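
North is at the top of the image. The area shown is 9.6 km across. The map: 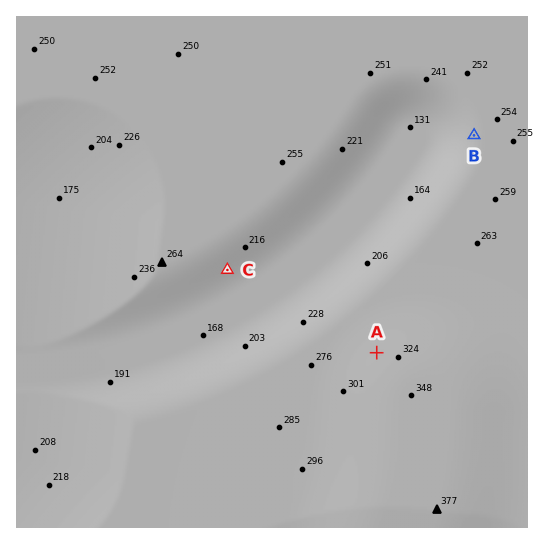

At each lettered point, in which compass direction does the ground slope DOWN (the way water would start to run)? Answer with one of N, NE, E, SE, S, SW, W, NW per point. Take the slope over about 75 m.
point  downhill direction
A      NW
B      W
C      SE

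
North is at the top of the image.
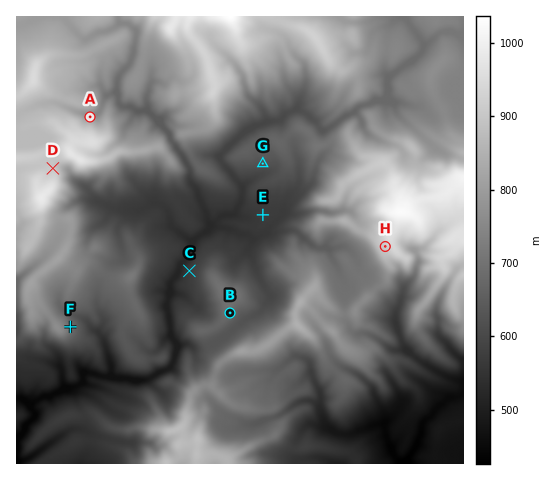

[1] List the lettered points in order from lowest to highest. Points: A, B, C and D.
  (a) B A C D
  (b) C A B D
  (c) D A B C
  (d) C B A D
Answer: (d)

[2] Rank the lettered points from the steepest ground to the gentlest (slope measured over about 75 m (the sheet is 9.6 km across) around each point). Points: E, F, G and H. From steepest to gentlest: F H G E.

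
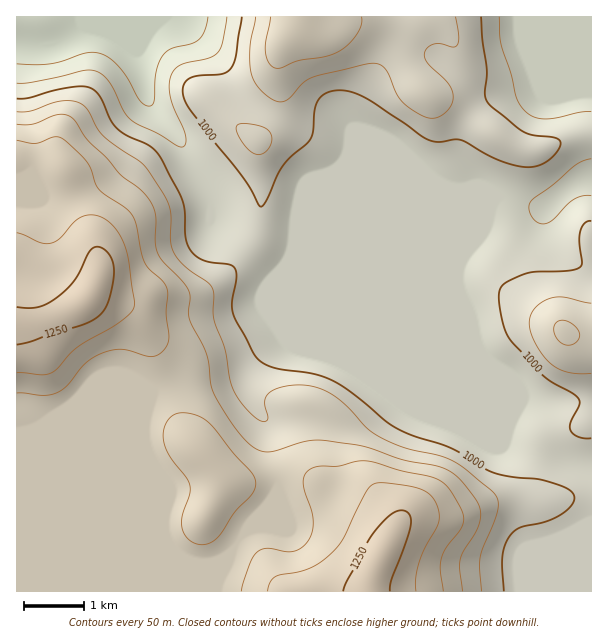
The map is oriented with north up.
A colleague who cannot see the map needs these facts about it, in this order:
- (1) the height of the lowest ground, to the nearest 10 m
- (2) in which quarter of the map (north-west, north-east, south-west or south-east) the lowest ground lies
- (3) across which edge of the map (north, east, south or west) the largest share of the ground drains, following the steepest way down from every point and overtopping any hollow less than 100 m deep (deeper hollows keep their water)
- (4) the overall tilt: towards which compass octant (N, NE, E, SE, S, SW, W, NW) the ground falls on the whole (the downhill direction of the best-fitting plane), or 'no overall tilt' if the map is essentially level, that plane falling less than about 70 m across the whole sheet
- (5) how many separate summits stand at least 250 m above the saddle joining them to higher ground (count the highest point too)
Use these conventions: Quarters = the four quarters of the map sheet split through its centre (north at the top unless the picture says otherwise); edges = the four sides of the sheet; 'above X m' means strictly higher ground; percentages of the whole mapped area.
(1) About 870 m is the lowest elevation on the sheet.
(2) The lowest ground is in the north-west quarter.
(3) The largest share of the runoff leaves by the eastern edge.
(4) On the whole the ground falls towards the north-east.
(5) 1 summit rises at least 250 m above its surroundings.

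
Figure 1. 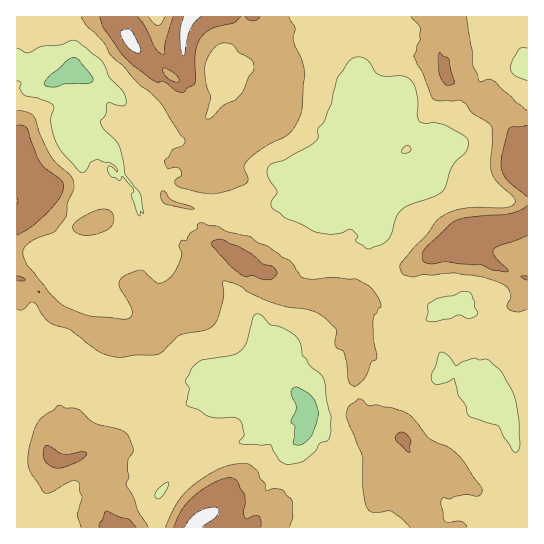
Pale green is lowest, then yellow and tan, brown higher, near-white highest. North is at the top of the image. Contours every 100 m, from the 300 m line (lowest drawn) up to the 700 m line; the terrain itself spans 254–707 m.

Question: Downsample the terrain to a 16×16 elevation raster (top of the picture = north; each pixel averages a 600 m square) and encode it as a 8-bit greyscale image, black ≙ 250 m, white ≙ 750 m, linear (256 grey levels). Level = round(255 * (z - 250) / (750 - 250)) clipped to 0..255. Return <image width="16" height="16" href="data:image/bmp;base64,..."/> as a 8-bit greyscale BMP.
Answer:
<image width="16" height="16" href="data:image/bmp;base64,Qk02BQAAAAAAADYEAAAoAAAAEAAAABAAAAABAAgAAAAAAAABAAATCwAAEwsAAAABAAAAAAAAAAAAAAEBAQACAgIAAwMDAAQEBAAFBQUABgYGAAcHBwAICAgACQkJAAoKCgALCwsADAwMAA0NDQAODg4ADw8PABAQEAAREREAEhISABMTEwAUFBQAFRUVABYWFgAXFxcAGBgYABkZGQAaGhoAGxsbABwcHAAdHR0AHh4eAB8fHwAgICAAISEhACIiIgAjIyMAJCQkACUlJQAmJiYAJycnACgoKAApKSkAKioqACsrKwAsLCwALS0tAC4uLgAvLy8AMDAwADExMQAyMjIAMzMzADQ0NAA1NTUANjY2ADc3NwA4ODgAOTk5ADo6OgA7OzsAPDw8AD09PQA+Pj4APz8/AEBAQABBQUEAQkJCAENDQwBEREQARUVFAEZGRgBHR0cASEhIAElJSQBKSkoAS0tLAExMTABNTU0ATk5OAE9PTwBQUFAAUVFRAFJSUgBTU1MAVFRUAFVVVQBWVlYAV1dXAFhYWABZWVkAWlpaAFtbWwBcXFwAXV1dAF5eXgBfX18AYGBgAGFhYQBiYmIAY2NjAGRkZABlZWUAZmZmAGdnZwBoaGgAaWlpAGpqagBra2sAbGxsAG1tbQBubm4Ab29vAHBwcABxcXEAcnJyAHNzcwB0dHQAdXV1AHZ2dgB3d3cAeHh4AHl5eQB6enoAe3t7AHx8fAB9fX0Afn5+AH9/fwCAgIAAgYGBAIKCggCDg4MAhISEAIWFhQCGhoYAh4eHAIiIiACJiYkAioqKAIuLiwCMjIwAjY2NAI6OjgCPj48AkJCQAJGRkQCSkpIAk5OTAJSUlACVlZUAlpaWAJeXlwCYmJgAmZmZAJqamgCbm5sAnJycAJ2dnQCenp4An5+fAKCgoAChoaEAoqKiAKOjowCkpKQApaWlAKampgCnp6cAqKioAKmpqQCqqqoAq6urAKysrACtra0Arq6uAK+vrwCwsLAAsbGxALKysgCzs7MAtLS0ALW1tQC2trYAt7e3ALi4uAC5ubkAurq6ALu7uwC8vLwAvb29AL6+vgC/v78AwMDAAMHBwQDCwsIAw8PDAMTExADFxcUAxsbGAMfHxwDIyMgAycnJAMrKygDLy8sAzMzMAM3NzQDOzs4Az8/PANDQ0ADR0dEA0tLSANPT0wDU1NQA1dXVANbW1gDX19cA2NjYANnZ2QDa2toA29vbANzc3ADd3d0A3t7eAN/f3wDg4OAA4eHhAOLi4gDj4+MA5OTkAOXl5QDm5uYA5+fnAOjo6ADp6ekA6urqAOvr6wDs7OwA7e3tAO7u7gDv7+8A8PDwAPHx8QDy8vIA8/PzAPT09AD19fUA9vb2APf39wD4+PgA+fn5APr6+gD7+/sA/Pz8AP39/QD+/v4A////AHZ2oZ5lysypinR2hpmEdW2BkZeDUnGpjmtpeZycmH1kiKygiFFPVFIuQnafooNaTXGQeGJPTEIvHiaGk39ZQEBgcFhXUUEqKSQ9fnZaRilGY2qAi4NfTDE0Y5J7YExLUHmMi46clXVKXn+bfFlHTmmYXlSKkJqKlpyTj3hwWGCSfWhbbWuUsKl/Xldclri6o6+EjF5Wfn5nUTY6NmGhuLzHn2hQcIKFZDEpKi40T2qZu2BAUHiXnHZCLikuOjhpv5UzPVNylJichkgrKThCcKtKKjJWkqB9l5lgLClMjph/Mho7oLyzd4+WakFSfal9SV5citCm0KOgi3VsY4Scd2k="/>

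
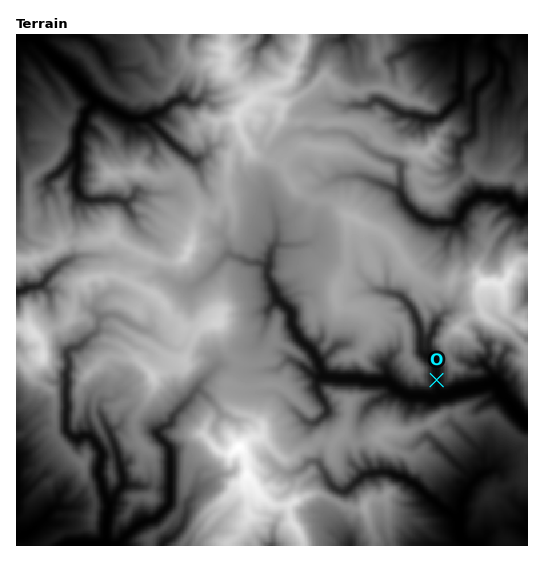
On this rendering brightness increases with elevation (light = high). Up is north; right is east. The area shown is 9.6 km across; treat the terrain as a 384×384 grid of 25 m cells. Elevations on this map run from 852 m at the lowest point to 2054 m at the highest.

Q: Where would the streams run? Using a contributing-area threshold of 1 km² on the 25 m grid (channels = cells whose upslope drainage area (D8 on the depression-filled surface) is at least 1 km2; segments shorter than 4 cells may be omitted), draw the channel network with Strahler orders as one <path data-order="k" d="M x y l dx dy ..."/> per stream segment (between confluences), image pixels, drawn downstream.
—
<path data-order="2" d="M105 544l-3 1-31 0"/><path data-order="2" d="M459 528l0 5 3 7 5 5 2 0"/><path data-order="1" d="M42 521l-12 11-8 4-5 0"/><path data-order="1" d="M186 512l0 4-1 1-3 10-20 18"/><path data-order="2" d="M110 505l-1 3 0 4-2 1 0 8-1 2 0 20-1 1"/><path data-order="1" d="M17 497l0 14"/><path data-order="1" d="M485 472l-3 1-13 14-7 13 0 4-1 1 0 10-2 1 0 12"/><path data-order="1" d="M310 461l7 0 4 4 10 20 7 6 4 0 1 1 4-1 18-16 2 0 2-2 20-1 1 1 3 0 2 3 8 1 6 4 6 3 15 15 7 4 8 8 2 0 8 6 3 0 0 10 1 1"/><path data-order="1" d="M110 432l0 3 3 4 2 10 3 6 0 5 3 5 0 6 2 5 0 9-8 8-2 7-3 3 0 2"/><path data-order="1" d="M306 421l1 2 8 0 3-2 9-9 0-4-4-8-2-3-4-9 0-5 1-3 4-4 1 0"/><path data-order="3" d="M442 395l7 0 8-4 10-2 7-2 7 0 9-4 5 0 4 4 3 8 11 10 2 6 11 10 1 0"/><path data-order="1" d="M195 391l-4 4-1 4-17 17-2 7-2 2-6 2-6 6 13 16 0 54-1 2-14 14-2 1-6 0-10 5-19 19-3 1-2 0-2-1-6 0"/><path data-order="2" d="M323 376l3 1 9 0 2 2 22 0 6 2 24 0 8 8 13 7 16 0 4 3 5 0 3-3 4-1"/><path data-order="2" d="M431 360l2 0 0 3 2 2 0 3 2 1 0 19 5 7"/><path data-order="1" d="M429 344l0 12 2 4"/><path data-order="1" d="M114 315l-7 0-4 2-4 0-1 12-19 18-2 1-6 0-4 4 2 16-3 5 0 6 1 1 0 4-1 1 0 18 1 1 0 5-1 2 0 18 4 6 5 4 3 0 5-3 7 0 5 5 2 4 4 4 1 3 0 7-1 1 0 5-2 2-1 6 4 8 1 11 7 13"/><path data-order="1" d="M389 292l1 1 4 0 7 3 12 13 2 6 0 2 3 4 1 8 2 2 0 20 10 9"/><path data-order="1" d="M194 285l13-10 2 0 18-20 4 0 4 2 4 0 10 6 10 0 2 1 6 1 0 3"/><path data-order="2" d="M267 268l0 8 8 16 0 4 2 3 14 13 0 12 7 13 15 14 2 6 3 3 0 3 1 0 0 4 3 4 1 5"/><path data-order="1" d="M63 263l-2 1-15 15-4 6-3 0-1 2-8 0-7 4-4 0-2 1"/><path data-order="2" d="M273 248l-3 7 0 8-3 5"/><path data-order="1" d="M298 245l-23 0-2 3"/><path data-order="1" d="M273 207l1 2 0 6 3 5 0 23-4 4 0 1"/><path data-order="1" d="M131 199l-5 4-3 0-4-3-4 0-1-1-8 0-1 1-18 0-9-8-3-5 0-11 3-7 0-9-1-1 0-8 1-2 0-16 5-8 0-4 2-1 0-5 1-3 8-8 1-3-1-1 0-3"/><path data-order="2" d="M401 193l4 10 14 14 12 6 24 0 4-4 4-11 14-12 17 0 4 3 3 0 1-2 7 0 10 12 4 0 4-2"/><path data-order="1" d="M346 176l16 0 8 4 3 0 4 3 6 1 4 3 3 0 8 4 3 2"/><path data-order="1" d="M194 160l-4-1-7-7-8-5-28-28-1 0"/><path data-order="1" d="M470 136l4-5 0-38 17-20 0-16 2-1 0-4"/><path data-order="1" d="M299 131l11-2 7 4 6 0 2-1 20 0 1 1 3 0 8 6 17 14 11 6 4 0 1 1 4 0 3 1 4 4 0 28"/><path data-order="2" d="M146 119l-17 0-6-4-16-8-6-6-4 0-3-4"/><path data-order="1" d="M370 104l4-4 5 0 8 4 16 11 11 0 8 4 16 0 3-2 20-20 0-53 2-5"/><path data-order="1" d="M183 99l-2 0-4 2-6 2-8 8-9 2-8 6"/><path data-order="2" d="M94 97l-12-12 0-1-11-11 0-1-13-12-1 0-20-20-2-3-6-2-12 0"/><path data-order="1" d="M506 87l0-23-8-9-5-3"/><path data-order="2" d="M493 52l-4-7 0-8 2-2"/><path data-order="1" d="M101 51l-12-14-7-2"/><path data-order="1" d="M449 39l14 0"/><path data-order="2" d="M463 39l4-4"/>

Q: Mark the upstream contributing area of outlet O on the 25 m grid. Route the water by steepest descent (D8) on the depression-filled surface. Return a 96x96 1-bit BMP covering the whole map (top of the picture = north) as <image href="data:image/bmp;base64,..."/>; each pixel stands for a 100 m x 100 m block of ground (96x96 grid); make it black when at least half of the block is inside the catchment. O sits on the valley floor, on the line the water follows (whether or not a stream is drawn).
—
<image width="96" height="96" href="data:image/bmp;base64,Qk2+BAAAAAAAAD4AAAAoAAAAYAAAAGAAAAABAAEAAAAAAIAEAAATCwAAEwsAAAIAAAAAAAAA////AAAAAAAAAAAAAAAAAAAAAAAAAAAAAAAAAAAAAAAAAAAAAAAAAAAAAAAAAAAAAAAAAAAAAAAAAAAAAAAAAAAAAAAAAAAAAAAAAAAAAAAAAAAAAAAAAAAAAAAAAAAAAAAAAAAAAAAAAAAAAAAAAAAAAAAAAAAAAAAAAAAAAAAAAAAAAAAAAAAAAAAAAAAAAAAAAAAAAAAAAAAAAAAAAAAAAAAAAAAAAAAAAAAAAAAAAAAAAAAAAAAAAAAAAAAAAAAAAAAAAAAAAAAAAAAAAAAAAAAAAAAAAAAAAAAAAAAAAAAAAAAAAAAAAAAAAAAAAAAAAAAAAAAAAAAAAAAAAAAAAAAAAAAAAAAAAAAAAAAAAAAAAAAAAAAAAAAAAAAAAAAAAAAAAAAAAAAAAAAAAAAAAAAAAAAAAAAAAAAAAAAAAAAAAAAAAAAAAAAAAAAAAAAAAAAAAAAAAAAAAAAAAAAAAAAAAAAAAAAAAAAAAAAAAAAAAAAAAAAAAAAAAAAAAAAAAAAPgAAAAAAAAAAAAAAfwAAAAAAAAAAAAAAfwAAAAAAAAAAAAAA/wAAAAAAAAAAAAAA/gAAAAAAAAAAAAAB/gAAAAAAAAAAAAAB/gAAAAAAAAAAAAAB/gAAAAAAAAAAAAAB/gAAAAAAAAAAAAAB/wAAAAAAAAAAAAAB/4AAAAAAAAAAAAAD/8AAAAAAAAAAAAD///gAAAAAAAAAAAf///gAAAAAAAAAAD////gAAAAAAAAAAD////gAAAAAAAAAAD////gAAAAAAAAAAD////gAAAAAAAAAAD//8PgAAAAAAAAAAB//wAAAAAAAAAAAAA//gAAAAAAAAAAAAA//AAAAAAAAAAAAAA/+AAAAAAAAAAAAAA/8AAAAAAAAAAAAAA/8AAAAAAAAAAAAAA/4AAAAAAAAAAAAAA/wAAAAAAAAAAAAAA/gAAAAAAAAAAAAAA/AAAAAAAAAAAAAAA4AAAAAAAAAAAAAAAwAAAAAAAAAAAAAAAAAAAAAAAAAAAAAAAAAAAAAAAAAAAAAAAAAAAAAAAAAAAAAAAAAAAAAAAAAAAAAAAAAAAAAAAAAAAAAAAAAAAAAAAAAAAAAAAAAAAAAAAAAAAAAAAAAAAAAAAAAAAAAAAAAAAAAAAAAAAAAAAAAAAAAAAAAAAAAAAAAAAAAAAAAAAAAAAAAAAAAAAAAAAAAAAAAAAAAAAAAAAAAAAAAAAAAAAAAAAAAAAAAAAAAAAAAAAAAAAAAAAAAAAAAAAAAAAAAAAAAAAAAAAAAAAAAAAAAAAAAAAAAAAAAAAAAAAAAAAAAAAAAAAAAAAAAAAAAAAAAAAAAAAAAAAAAAAAAAAAAAAAAAAAAAAAAAAAAAAAAAAAAAAAAAAAAAAAAAAAAAAAAAAAAAAAAAAAAAAAAAAAAAAAAAAAAAAAAAAAAAAAAAAAAAAAAAAAAAAAAAAAAAAAAAAAAAAAAAAAAAAAAAAAAAAAAAAAAAAAAAAAAAAAAAAAAAAAAAAAAAAAAAAAAAAAAAAAAAAAAAAAAAAAAAAAA="/>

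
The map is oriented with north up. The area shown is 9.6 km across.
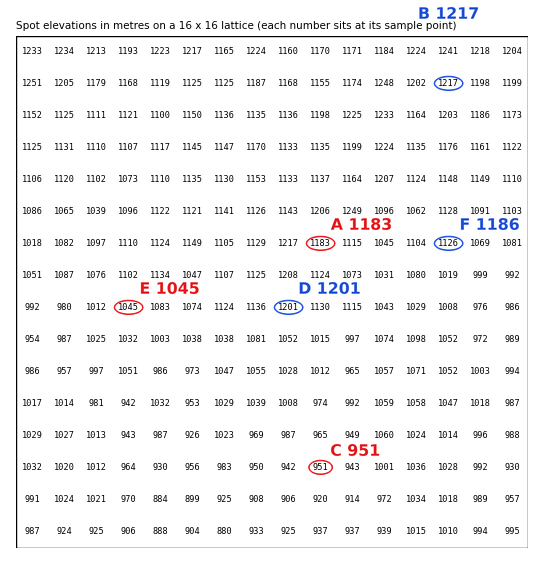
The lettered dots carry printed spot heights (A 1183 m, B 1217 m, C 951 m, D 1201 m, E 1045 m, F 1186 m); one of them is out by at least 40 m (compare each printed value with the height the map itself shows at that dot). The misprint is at F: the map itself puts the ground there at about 1126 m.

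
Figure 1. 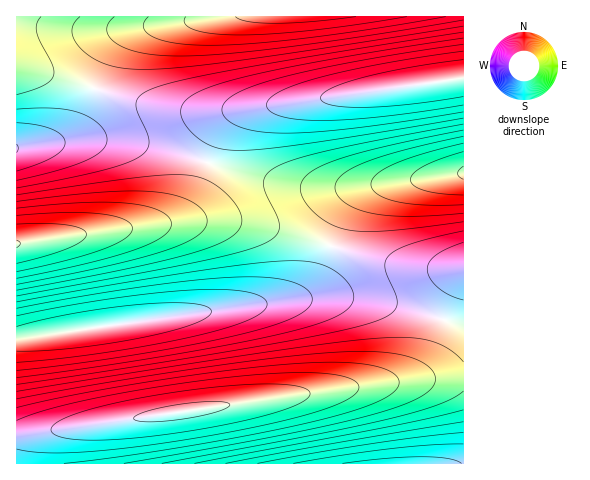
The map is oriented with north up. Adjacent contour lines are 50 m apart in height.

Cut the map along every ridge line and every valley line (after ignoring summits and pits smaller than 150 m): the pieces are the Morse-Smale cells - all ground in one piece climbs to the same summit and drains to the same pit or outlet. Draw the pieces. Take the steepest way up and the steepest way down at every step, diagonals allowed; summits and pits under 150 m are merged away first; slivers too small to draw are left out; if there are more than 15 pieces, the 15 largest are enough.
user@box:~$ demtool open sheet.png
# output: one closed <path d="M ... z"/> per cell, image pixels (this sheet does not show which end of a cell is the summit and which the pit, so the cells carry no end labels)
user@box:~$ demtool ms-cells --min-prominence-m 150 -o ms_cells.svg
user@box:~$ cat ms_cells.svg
<path d="M332 246l-16 38-11 11-12 5-276 39-1 94 23-1 253-37 85-10 36-9 13-11 9-17 16-49 13-22 0-8-34 0-31-3-37-10z"/><path d="M463 16l-246 0-79 12-16 7-12 12-10 23-10 34-11 22-11 11-16 6 33-3 41 1 35 7 46 14 17-38 10-10 10-5 219-31z"/><path d="M216 16l-200 1 1 227 145-20 18-7 9-9 11-23 7-23-46-14-35-7-41-1-33 3 16-6 11-11 11-22 15-45 8-16 9-8 22-9z"/><path d="M222 220l-71 5-134 19-1 95 272-38 17-6 11-11 10-22 4-16-65-20z"/><path d="M463 378l-42 1-52 6-320 45-11 4-7 6-3 23 435 1z"/><path d="M463 78l-219 31-10 5-10 10-8 15-9 23 49 16 48 10 47 0 112-14z"/><path d="M463 174l-82 10-19 6-15 14-16 41 31 11 37 10 31 3 33-1z"/><path d="M210 163l-4 2-8 25-9 18-9 9-16 7 39-4 43 2 38 9 46 15 10-28 10-17 12-11 12-4-23 2-57-2-38-8z"/><path d="M463 277l-12 22-14 43-9 20-11 12-17 7 64-4z"/><path d="M39 432l-23 2 1 30 11-1 3-23z"/>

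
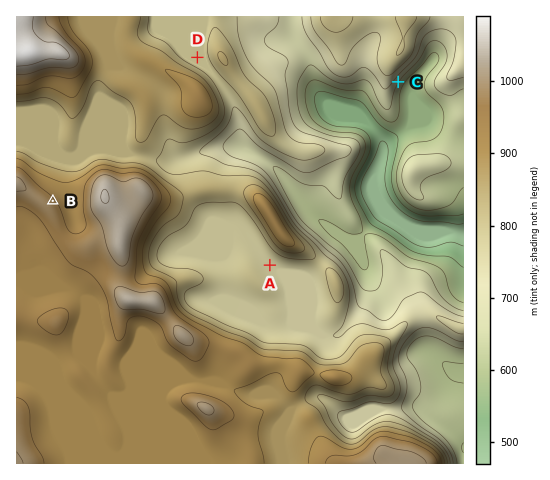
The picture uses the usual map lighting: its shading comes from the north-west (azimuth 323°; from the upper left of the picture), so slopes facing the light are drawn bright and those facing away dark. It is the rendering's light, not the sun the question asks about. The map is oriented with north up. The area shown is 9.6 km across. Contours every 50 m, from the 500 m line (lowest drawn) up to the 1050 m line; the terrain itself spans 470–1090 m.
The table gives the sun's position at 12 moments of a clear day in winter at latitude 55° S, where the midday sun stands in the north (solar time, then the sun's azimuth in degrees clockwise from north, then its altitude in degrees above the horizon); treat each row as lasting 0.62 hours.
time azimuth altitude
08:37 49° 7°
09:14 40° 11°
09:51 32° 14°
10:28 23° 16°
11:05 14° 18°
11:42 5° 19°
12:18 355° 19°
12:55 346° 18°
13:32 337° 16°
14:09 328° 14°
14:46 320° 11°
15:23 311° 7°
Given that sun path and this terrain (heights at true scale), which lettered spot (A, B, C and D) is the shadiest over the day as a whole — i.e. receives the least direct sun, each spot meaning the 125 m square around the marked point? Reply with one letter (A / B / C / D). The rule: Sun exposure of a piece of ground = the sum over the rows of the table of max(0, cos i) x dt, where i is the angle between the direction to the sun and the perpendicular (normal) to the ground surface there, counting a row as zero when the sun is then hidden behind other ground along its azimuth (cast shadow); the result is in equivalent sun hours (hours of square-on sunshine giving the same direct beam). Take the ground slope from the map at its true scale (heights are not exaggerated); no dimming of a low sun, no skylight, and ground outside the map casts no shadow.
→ C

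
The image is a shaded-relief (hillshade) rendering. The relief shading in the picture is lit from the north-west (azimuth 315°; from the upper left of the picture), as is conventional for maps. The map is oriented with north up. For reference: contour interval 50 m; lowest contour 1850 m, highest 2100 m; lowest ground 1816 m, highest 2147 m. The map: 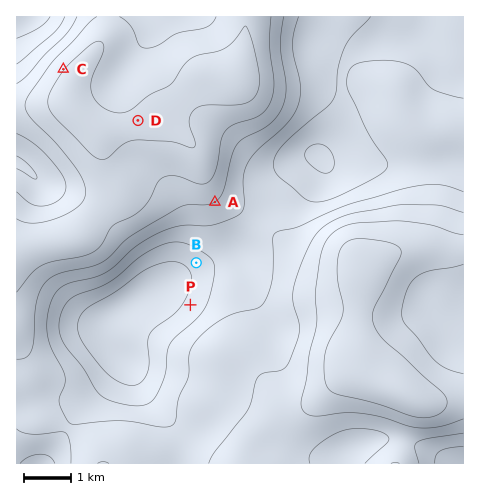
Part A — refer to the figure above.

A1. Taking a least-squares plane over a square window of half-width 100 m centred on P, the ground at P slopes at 6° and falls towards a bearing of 301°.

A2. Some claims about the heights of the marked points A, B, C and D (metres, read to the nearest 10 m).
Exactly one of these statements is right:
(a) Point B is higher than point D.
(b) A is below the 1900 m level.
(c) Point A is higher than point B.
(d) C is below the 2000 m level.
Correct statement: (c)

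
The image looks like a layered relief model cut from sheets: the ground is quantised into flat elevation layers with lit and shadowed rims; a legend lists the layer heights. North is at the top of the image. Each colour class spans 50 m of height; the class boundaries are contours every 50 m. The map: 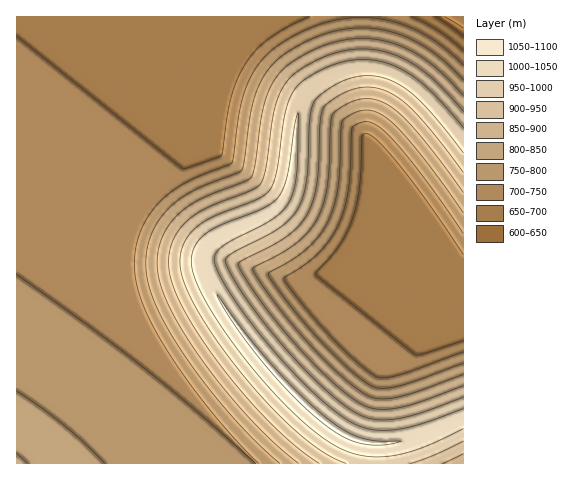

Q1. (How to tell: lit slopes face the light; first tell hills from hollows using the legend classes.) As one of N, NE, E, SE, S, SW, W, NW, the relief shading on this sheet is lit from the SW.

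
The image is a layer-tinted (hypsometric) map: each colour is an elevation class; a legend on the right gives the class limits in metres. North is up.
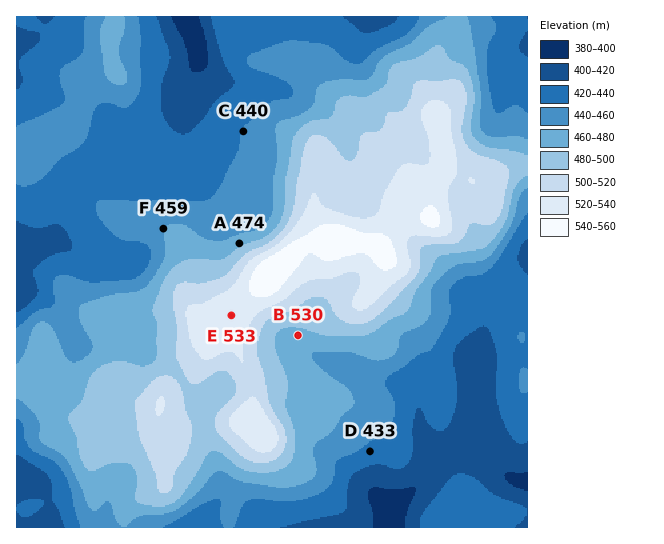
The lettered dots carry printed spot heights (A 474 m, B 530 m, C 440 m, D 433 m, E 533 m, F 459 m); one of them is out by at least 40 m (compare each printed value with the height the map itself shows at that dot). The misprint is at B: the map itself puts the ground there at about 470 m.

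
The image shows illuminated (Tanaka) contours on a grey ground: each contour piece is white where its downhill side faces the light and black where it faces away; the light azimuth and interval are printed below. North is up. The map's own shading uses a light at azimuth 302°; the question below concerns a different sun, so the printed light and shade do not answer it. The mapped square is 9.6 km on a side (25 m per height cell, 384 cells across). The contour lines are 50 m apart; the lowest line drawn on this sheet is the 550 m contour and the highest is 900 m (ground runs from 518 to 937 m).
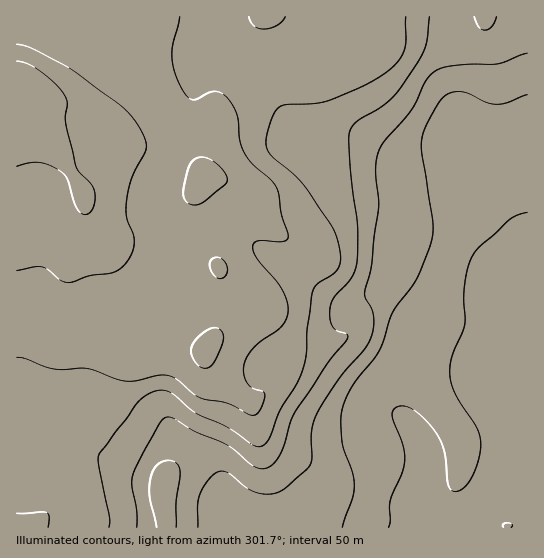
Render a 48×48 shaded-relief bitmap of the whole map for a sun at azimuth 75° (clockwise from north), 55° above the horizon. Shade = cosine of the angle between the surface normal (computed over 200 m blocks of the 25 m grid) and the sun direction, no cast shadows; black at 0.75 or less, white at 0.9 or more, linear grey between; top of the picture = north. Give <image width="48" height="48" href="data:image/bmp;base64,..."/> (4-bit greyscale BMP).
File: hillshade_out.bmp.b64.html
<image width="48" height="48" href="data:image/bmp;base64,Qk32BAAAAAAAAHYAAAAoAAAAMAAAADAAAAABAAQAAAAAAIAEAAATCwAAEwsAABAAAAAAAAAAAAAAABEREQAiIiIAMzMzAERERABVVVUAZmZmAHd3dwCIiIgAmZmZAKqqqgC7u7sAzMzMAN3d3QDu7u4A////AImaqYebymWc24d3dmeImaupmYd3d3ZniIeJqZicymWd24d3ZmeIiau5mYdneId3iHdniZq8yVasyodlVmeIiKu6mYdmeIiIiHdmeavMuFacyoZURXiIeKu6mYdmZ5mYd3d2eJq8qFabuoYyNomIiby6mZhlV5qYd4iHd4mrqGaKuoUgJpqZmrupmZh1Voqod4mYd3iaqXeJqXMAKLuqu7qYmqh1Voqph4mYh3eKqoiIh0EAOcy7zKmJq6hlRoqph4mZh3eJqpmGUxAAW93My6mau5dUV5qph4mZmHd4mql0EAACfO3My6qqqoZUaJqph4mamHZnmqhQABEkjO3MzLqqmXVFeaqZh4mZl3ZmiZcgADRGi93MzMuph2RXmqqYd4iId2VFaHUAAlZ4ibzMzMyodlVpqqmHd3dmZlMzRmQABGipiJzczMyoZlaKu6mHd1VEVUIiRmQhJYq6h4vdy8y5dmeau6h3dzM0ZkM0Z3ZERoq7l3rdu7u7l2eKu5h3dzNGdlRXiHZVVoq6l3nNuqvMuXaKu6h3d1V4hlV5h3ZlZomqmIrNypre2nd5qql3d3eIdlaId3dmZnmZmJrNyprf64d4mqmHd4iHZWeId3d2ZniYiavd25nO64d3mrqHd4h2ZmiHd3d3dmiIiazd3Lq8y5dnm7qHd4d2ZniHd3d3dmeIiazNy7u7qqhnrMqHd3dlZ3d3d3d3ZVeZmru7qqu6mal3rMqHd3ZlZ3d3iHd3VFeaq7qYib3bmJqYrMqHd3dlVmZ4mYd2VGi7u5h3is7smJqpm7qHd3dlVWeJmYd2VXm8uXZ4m9/9qIqqmqqHd3dlVWeZqph3Znm7l2eJq979p3m7mZmId3dlVniqqZh3d3mYdnmqu87tp3m8qIiYh3dlVnmrqYh3Z3h2aKqqq83tp3nMqHiYh3dmVnm7qYdlZ4dmiru6u8zcp4rdqHeId3dmVnm8uXdlZ4dnm8u7u7zcqIvcqHd3d3dmZnmsuXdUV4d4rMzLuqvMqJvcqHdmZndmZ4mruXdkV4iazd3LqavMqJvLl3ZmZndmd4iauodlV5q83dy6mJvMqZvLl2ZmZnd3eIiJqod2aJvN3cupeJvMqZu6h2ZWZ3d3iIiJqpiIeKrN3LqYd5q7qqqph2ZmZ3d3iYh5q6iZiJq8zLmHd5qqqqqph2Zmd3d4iIeKvKmZiImry6l3d4mZmquph2Zmd3eIiIibzKiZh3mru5h2Z4iImru6h2Vmd3iIiJq8y5iJh3mruodmZ4iImrzKhlVWd4iZmrzLqYeZh3mqqXZmZ3eImrzKhlRWd5q7vMy6l3iZh3mqmHZmZneImry5dlRWd6vMzMuYd3iah3iZiHZVVmd4mry4dVRWd7zMu6mHd3iph3eIh3ZVVmZ4msy4ZVVnd7u7qZh3d3iZh3d3d3ZmZmZom8y4ZVVnh6qpiId3d3iZh3dmZnd2ZlZ4q925ZmZ4iJmYd3d3d3ial3ZVZnd3dlZ5q825dlaJmZmId3d3dmial3ZVVniHdmaJq825dlaJmQ=="/>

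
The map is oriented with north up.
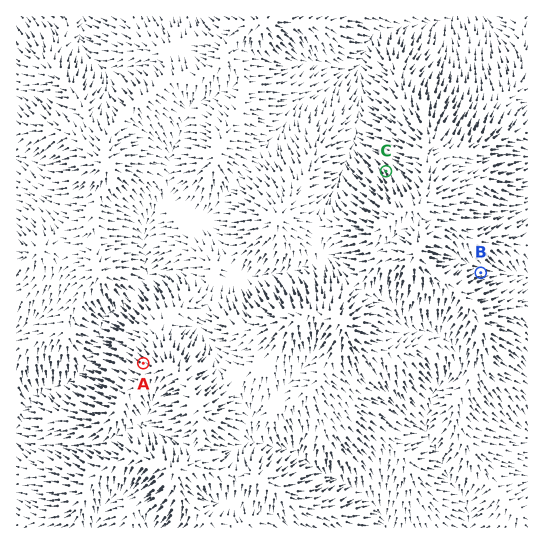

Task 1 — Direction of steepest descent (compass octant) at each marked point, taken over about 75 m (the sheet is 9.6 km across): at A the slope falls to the NW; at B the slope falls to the E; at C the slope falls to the NW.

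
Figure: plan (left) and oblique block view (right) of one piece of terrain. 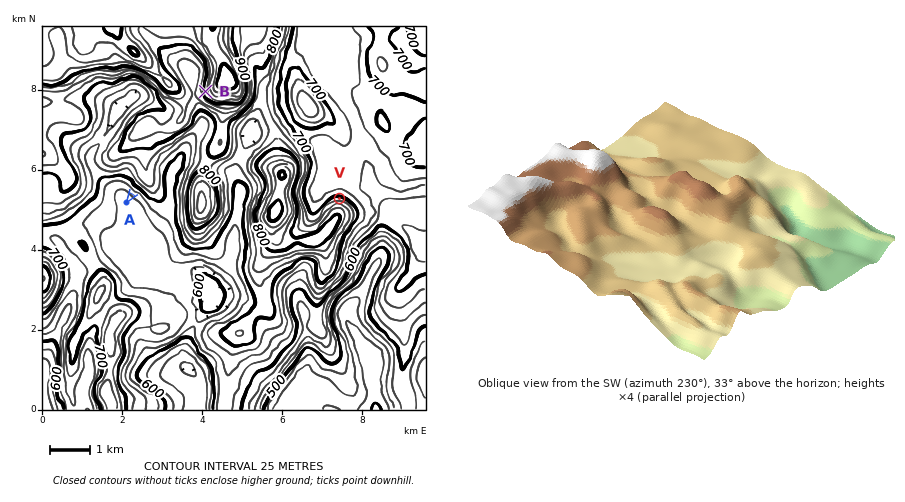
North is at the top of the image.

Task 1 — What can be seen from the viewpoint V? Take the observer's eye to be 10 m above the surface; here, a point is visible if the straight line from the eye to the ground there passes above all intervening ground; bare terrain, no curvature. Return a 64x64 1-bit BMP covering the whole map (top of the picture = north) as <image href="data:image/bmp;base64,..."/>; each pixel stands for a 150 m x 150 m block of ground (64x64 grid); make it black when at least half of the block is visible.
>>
<image width="64" height="64" href="data:image/bmp;base64,Qk0+AgAAAAAAAD4AAAAoAAAAQAAAAEAAAAABAAEAAAAAAAACAAATCwAAEwsAAAIAAAAAAAAA////AAAAAAAAAAAAAAAAAAAAAAAAAAAAAAAAAAAAAAAAAAAAAAAAAAAAAAAAAAAAAAAAAAAAAAAAAAAAAAAAAAAAAAAAAAAAAAAAAAAAAAAAAAAAAAAAAAAAAAAAAAAAAAAAAAAAAAAAAAAAAAAAAAAAAAAAAAAAAAAAAAAAAAAAAAAAAAAAAAAAAAAAAAAAAAAAAAAAAAAAAAAAAAAAAAAAAAAAAAAAAAAAAAAAAAAAAAAAAAAAAAAAAAAAAAAAAAAAAAAAAAAAAAAAAAAAAAAAAAAAAAAAAAAAAAAAAAAAAAAAAAAAAAAAAAAAgAAAAAAAAADAAAAAAAAAAOAAAAAAAAAA8AADAAAAAADwAAcAAAAAAPhAHwAAAAAA/OA/AAAAAAD///8AAAAAAP///wAAAAAA////AAAAAAD///8AAAAAAH///wAAAAAAf///AAAAAAA///8AAAAAAB///wAAAAAAH///AAAAAAA///8AAAAAAH///wAAAAAA///vAAAAAAD/38cAAAAAA/+fhwAAAAAD/h8HAAAAAAcAHwcAAAAA/wAfjwAAAAP/AB//AAAAA/4AH/8AAAAB/gAH/wAAAAD+AA/gAAAAAP4AD8AAAAAA/gAfgAAAAAD+AB8AAAAAAP4AHgAAAAAB/gAcAQAAAAP+ADwDAAAAB54APgMAAAAHjgA/Aw=="/>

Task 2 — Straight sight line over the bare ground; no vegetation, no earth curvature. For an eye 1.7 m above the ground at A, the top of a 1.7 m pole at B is out of sight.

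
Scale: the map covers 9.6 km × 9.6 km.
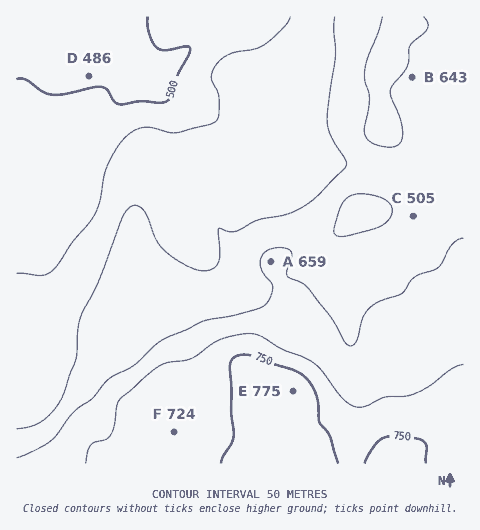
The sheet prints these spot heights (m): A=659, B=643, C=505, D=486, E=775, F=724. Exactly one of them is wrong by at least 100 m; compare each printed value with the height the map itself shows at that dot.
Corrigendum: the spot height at C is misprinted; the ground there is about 630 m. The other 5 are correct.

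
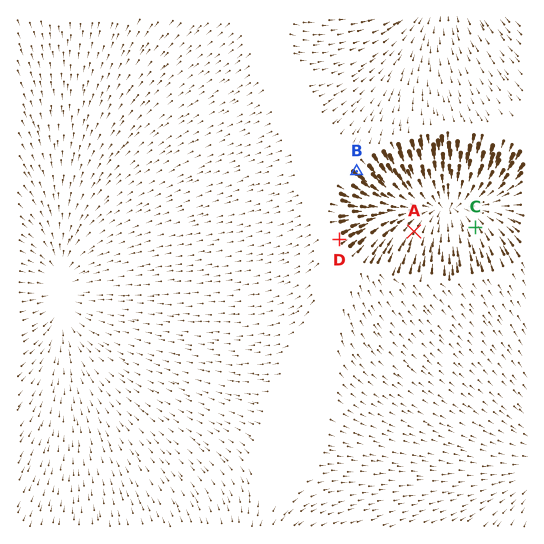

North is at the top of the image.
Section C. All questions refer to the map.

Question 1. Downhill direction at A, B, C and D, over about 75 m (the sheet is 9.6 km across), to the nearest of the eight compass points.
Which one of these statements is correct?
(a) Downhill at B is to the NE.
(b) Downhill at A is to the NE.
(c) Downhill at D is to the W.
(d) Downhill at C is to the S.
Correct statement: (b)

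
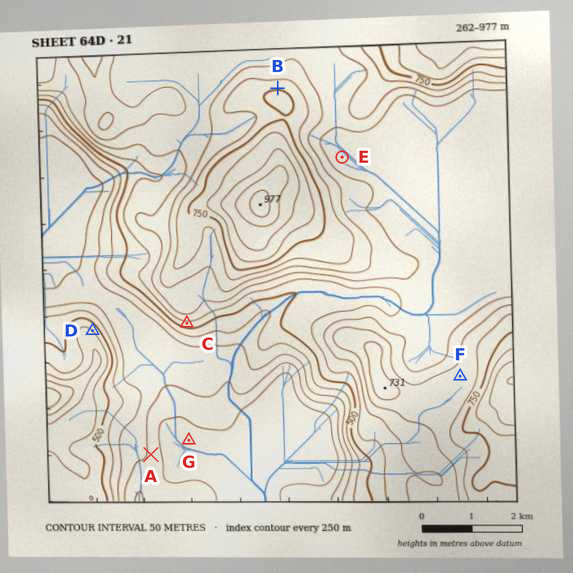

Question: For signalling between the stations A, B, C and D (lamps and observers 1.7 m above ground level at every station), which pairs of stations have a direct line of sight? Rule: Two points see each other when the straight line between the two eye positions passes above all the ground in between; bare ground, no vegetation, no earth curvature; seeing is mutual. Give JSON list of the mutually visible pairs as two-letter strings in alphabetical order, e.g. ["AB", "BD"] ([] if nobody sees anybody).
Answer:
["AC", "CD"]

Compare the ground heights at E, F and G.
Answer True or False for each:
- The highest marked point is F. True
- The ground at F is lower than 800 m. True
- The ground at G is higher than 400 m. False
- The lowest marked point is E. False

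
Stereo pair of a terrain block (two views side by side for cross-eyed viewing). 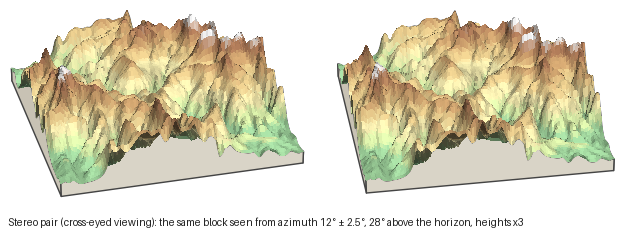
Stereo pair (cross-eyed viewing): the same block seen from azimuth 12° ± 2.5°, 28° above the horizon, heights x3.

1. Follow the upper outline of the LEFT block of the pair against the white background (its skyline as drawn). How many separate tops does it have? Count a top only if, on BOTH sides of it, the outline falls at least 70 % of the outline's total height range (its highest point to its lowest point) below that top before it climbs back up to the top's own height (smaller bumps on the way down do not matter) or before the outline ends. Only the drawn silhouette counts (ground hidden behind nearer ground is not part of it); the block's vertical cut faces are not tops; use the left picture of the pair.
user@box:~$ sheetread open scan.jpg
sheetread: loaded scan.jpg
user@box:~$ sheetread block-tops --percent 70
0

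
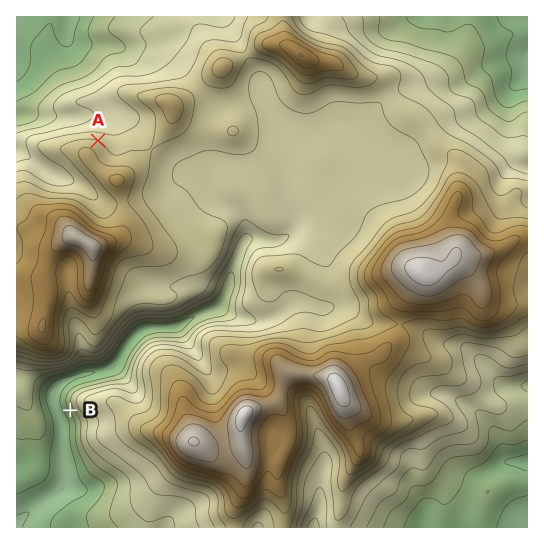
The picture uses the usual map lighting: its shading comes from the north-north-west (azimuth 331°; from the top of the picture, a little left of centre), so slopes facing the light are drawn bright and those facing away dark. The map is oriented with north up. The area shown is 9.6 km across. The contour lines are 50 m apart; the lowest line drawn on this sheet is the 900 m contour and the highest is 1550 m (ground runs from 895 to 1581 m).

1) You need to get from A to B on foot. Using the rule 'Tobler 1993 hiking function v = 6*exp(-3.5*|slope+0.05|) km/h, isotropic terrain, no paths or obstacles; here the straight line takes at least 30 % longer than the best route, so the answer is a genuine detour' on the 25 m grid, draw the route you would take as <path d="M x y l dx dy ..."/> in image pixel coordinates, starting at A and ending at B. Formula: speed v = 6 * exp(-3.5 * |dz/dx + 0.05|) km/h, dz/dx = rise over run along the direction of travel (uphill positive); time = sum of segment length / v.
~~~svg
<path d="M98 141l3 5 0 29 5 11 15 15 2 5 8 8 15 29 0 6-4 8-8 8-4 8 0 22 1 3 0 5-25 51-5 5-19 10-3 2-4 4-9 19 0 8 4 8"/>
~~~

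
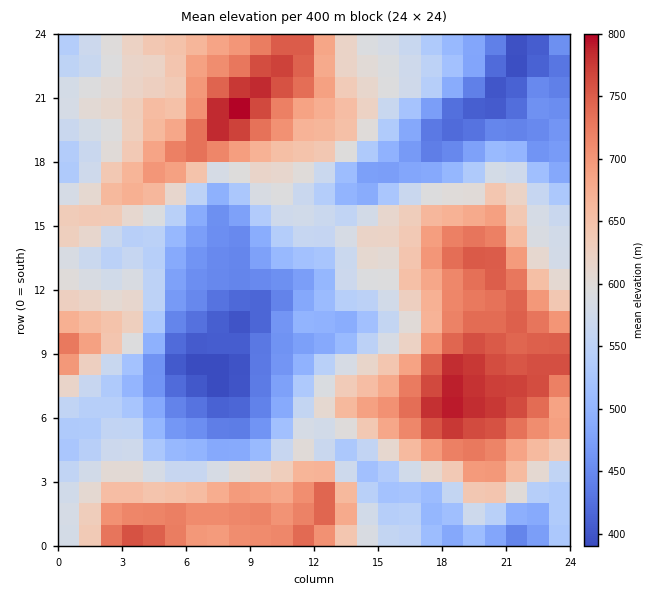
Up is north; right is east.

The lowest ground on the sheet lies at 385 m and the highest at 805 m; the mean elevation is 595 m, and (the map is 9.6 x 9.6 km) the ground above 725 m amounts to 12.1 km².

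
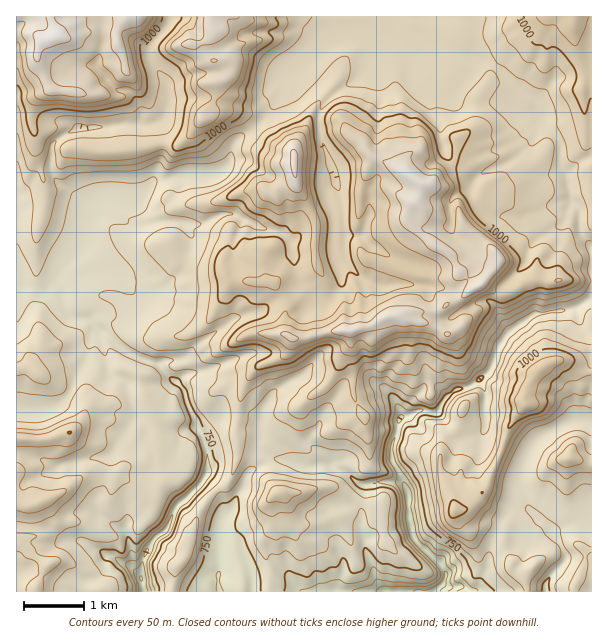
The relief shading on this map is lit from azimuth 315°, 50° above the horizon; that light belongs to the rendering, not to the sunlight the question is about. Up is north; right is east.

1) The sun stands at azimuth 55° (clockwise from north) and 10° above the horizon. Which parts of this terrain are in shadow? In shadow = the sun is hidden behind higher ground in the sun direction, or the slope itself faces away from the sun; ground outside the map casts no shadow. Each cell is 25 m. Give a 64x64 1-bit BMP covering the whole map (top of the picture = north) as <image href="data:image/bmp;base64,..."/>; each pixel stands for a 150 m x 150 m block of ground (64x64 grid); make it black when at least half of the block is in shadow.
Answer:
<image width="64" height="64" href="data:image/bmp;base64,Qk0+AgAAAAAAAD4AAAAoAAAAQAAAAEAAAAABAAEAAAAAAAACAAATCwAAEwsAAAIAAAAAAAAA////AAAAAAAAB4AwH///GAAHgDEJ//8AAA+Acwn/7ggAHwDyCf/sDAB/g+IJP+QMAMvH6gE/4AwBCcPwAD/AAAAI4/AAP4AAwABh8AA/gAAAABH8AD8AAAAAEPgAPwAAAAAYcAB+APgAAA8gB/4A+AAADwAffgB7AAAHAD5+GDhAAAcAfn4cAMQADwD+cDwAAAAPAG42PAAAAB8PBCw+wAAAGwYgO5/gAAA7ggA/nwMAAD+AAPyfA+AAf54B/Z8CYAB//8H/3wAAAP//4//PAAADn////4YAAA/f/f//hgAAHAP++38CAAAgADg6fwAAAAAAAAA4AAAAADgAAAAHgAAAfAAAAAX4AAD+AAAADPgAAH5AAAEAeAAAPgDAO4AAAAAeAc8DgAAAAg4Bjh8AAEAHDAGMfwAAwAAMAYX8AADAAB4Bi/gAAQAAPv2P4IADAAD/+Z3ggAMAAD/5neCAA8ABAfs94AAC4BAAZj3AAALv/gP+PfAABM//w/5+4AAA3//5/n6AAADf8fn+fgAADsgAwNh8AQAOwADgAHgBAA7fAPAAcAAAHv/B8ABwAAA+/+HwAAAAAD7/9fAAAAAAPvAd/AAAAAAc4Dn4AAAAABjgc/gAAAAAXsBj/AAAAAFcwHPwAAAAAbzAYeAAAAAAHMAgAAAAAAAMAAQYAAAAAYwAEDgAAAABgA=="/>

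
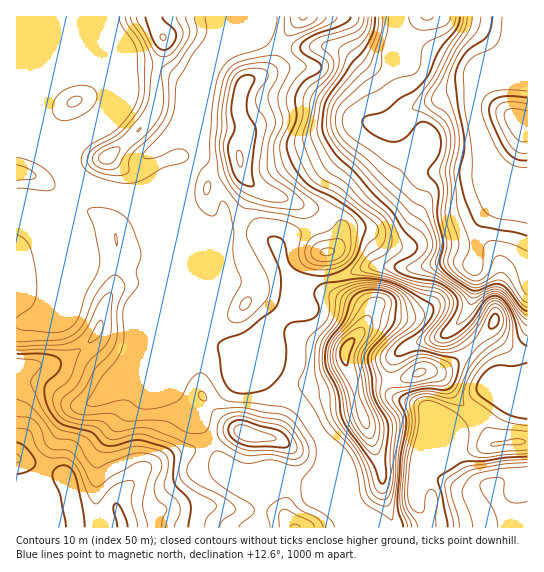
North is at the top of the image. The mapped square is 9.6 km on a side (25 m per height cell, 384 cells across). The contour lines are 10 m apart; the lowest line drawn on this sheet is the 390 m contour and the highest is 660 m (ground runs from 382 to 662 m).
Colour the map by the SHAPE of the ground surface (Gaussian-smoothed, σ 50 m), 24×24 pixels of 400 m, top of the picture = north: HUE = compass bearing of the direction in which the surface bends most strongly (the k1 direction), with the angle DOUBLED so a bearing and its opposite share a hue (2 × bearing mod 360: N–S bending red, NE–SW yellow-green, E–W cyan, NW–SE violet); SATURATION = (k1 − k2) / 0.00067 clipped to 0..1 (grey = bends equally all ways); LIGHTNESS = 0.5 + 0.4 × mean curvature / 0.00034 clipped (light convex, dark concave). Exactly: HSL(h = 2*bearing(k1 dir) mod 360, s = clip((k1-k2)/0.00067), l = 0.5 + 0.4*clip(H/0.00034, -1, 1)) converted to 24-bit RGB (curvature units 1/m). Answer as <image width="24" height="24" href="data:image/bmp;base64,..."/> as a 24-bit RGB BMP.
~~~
<image width="24" height="24" href="data:image/bmp;base64,Qk32BgAAAAAAADYAAAAoAAAAGAAAABgAAAABABgAAAAAAMAGAAATCwAAEwsAAAAAAAAAAAAAf3+Ad3KBnal0WlKahK5qm6d6imCTm6ByfWSLn193WJeqS1mWhceVdpvEuDywgHKEg1RVlfFRLxTDxJdeWVWvYXCbjmKThYNof4B/eGmAoMB4NVOauYeFpm5nUZV2cqWjaXexcm6xl1aKVWWHr7RXfkhMgXZ1c2mC0TGk4//DAwow3OWZXThuaIpjgliHooiYWJtcVHeqt9evPTJ+ZpNvvoKWs3yESYlWbWRLfmNYhmFRcYFXg2xDdKBDcYCCYkh8yr08/v/MAgo+0GI8qkJQa1kmQ2Edb4IfhKi7SYuTuYRiTXKcU3uyjqCtuJfBtl/OjGetfjltq2E4oX09X9ufc9zeUEqGUxVIwfxr8PR/BhhFYJ2Fsk7E1IXrupXufnTrq4B9Wqiua5u3v3u6PnVziqBYlWVUh2JTglN/dDDa1+r0obX1prXgjTKQhSN4gDWx2vzPxpGxGyupVmSCaVh5bKpXa7yogJTJmahnlY1QTlQmXXAxp19uaoNbgnVinWR8jFpqJ9SAoLxIe1JEoVw8fi5nP0CdkNdxyv2/rzeelxBDRxgWXLQle9q0l1OYdmNInZVak0hXl3x2UYpyTH5SjnppeH1rXmR/rLuSXotadW5KgXtWlV99dGeeXSVkw/94y+g5pQCZ/xSAJ8nZc+2FKVk4c1RThYRtmYHNk4W+ooKniml5W4duaICCgH9/aYJ/o6hpi16Cf36AfoB/Z3l9Zk+BpSPT4f/MT5k9E0eExKnu09P464npi0OXRm5fepFtoH03vkWO0lTRzn2neKWOT2aHgIB/f4B/gItqim5id4Fwf4B/a3CCTGWUI4Dn/9LMyyo5Fk0cFGYAKWwDzBfD/Y/PTrWJMNTVeH9WcX1PO2JJ03xwurx/S0d/gH9/fHyBfXSUoGyntKBZUIFgb4qEV415HldN6aQ+9Zu0rHrUcHjX2Y0wADMd7A3o+uXRAHbUdYl6dHyEY3OATK543Y56QmVxd4F5f4B/d4J1Um2FzpmpfW6vWoaLdG+BPFuCa8qx5bPMyc3tTGnm267nd5TyAFCP+/3OJgBUf46LcXCCeX+BUYR8yJ10h2OqZXeQf3+Af3+Aa3OAm51Kq65/ZlmKhWhMNZwPAJ8TMPom9IcgkA5NmNdiwTR5CQgr/rUAehdNjH1/dnCBf3+AYmV7q6Fwj5J4ZWuEf3+Af3+AbVyCkcCDa4iYd0iI1lHU4qPjSt1JL1AJg3UQnKEgg8cEQSQWMUJnnsFolW2YjHqCfXSCf3+Aa2KBnayCepOJeGSEf3+AgHl9X16GobprdVhmX1l0PrJnvaBu3IiRWke0csLGc3e51ce2OS+sRWWffqKMin+QgndzgH5/gXWDa5CfjrWblFiJgHeBf3+Ak1NtXJ+JsHRUd0Q+eIFLTb9VRqaDntGueIjGpG+xZliKz6lcQUJtYX6DbnpmhXhkfntUcpZeZJ2VhZZag2A7hYNNd4F1dHKBw2SmczePu2dKisbbptXqfrTVb4q7n4pYg4JgiF9xfF6B1J+MQW2SdGB+emhzgH1ziKjUcY2/h02GpyhAasdFa6rAU2etYYFVRa98kx2ow+mtSa9jdI9Te25UbHhVk6F+hmuLgFFvi3FdwsVMfD2GXWWCiF6BjXNJj2ZJhFlcT2SMdJrp9tXwQo0tQJFwoHu7RlWPaTml3OSlk55qWHthdYBxbamKXoaUilJ0e2GKpnOXxK+QU4WpQlaIizp/t6GNdYF7impod4lbLX4wNock/K3VNrWMU4RyX2OCOISm0L50uH+HoXNgSpFKWZ5IXUJafW5gXXthhG6Tvsuup3eyQyF1jFiUqL2Wcm6Kh2Sjuo2hXqCFTIF4M45b8LSoN2CLbG+BOzSjzeCHiZZtpHSNrXmHh29QRE5ag3ZjeY9lNqY2haREu1hMNB98jsPLn7nJfYB8Vo1+eK92unytcWKLOkZt7uiXQTx9eXyAKlCH7cqtlYVai4FflF9QqnhQSXuBXIR5i3J4toxxOYsyb6dPOmSHU6pBiYBDgIB/foB+dYNnhnxjgXl+Q0SC5LdcYZFAX4CBK4+MlNCD24/Zq3LBhX3R07rhYESvWZ6VY22dnYmdx4yMQXdiUGhqc4JmgYB2gIB/gH9/gH9/gH9/f3KAYzdl2bt/nsOMOIKGboJ6WoNAfX890Hk3YnIZdFUan0o+Z7lSPmd5lXVrt3RcqWlOS3SAYZ2DbH+FgH9/gH9/gH9/f3+AdUSQeF7Aft9+v4JraFCjZWaDf4B/aneAw0Wd5qbQXYnahqzLk8qoIzWDsVegvIW6vNOsNmWycYyVY2aC"/>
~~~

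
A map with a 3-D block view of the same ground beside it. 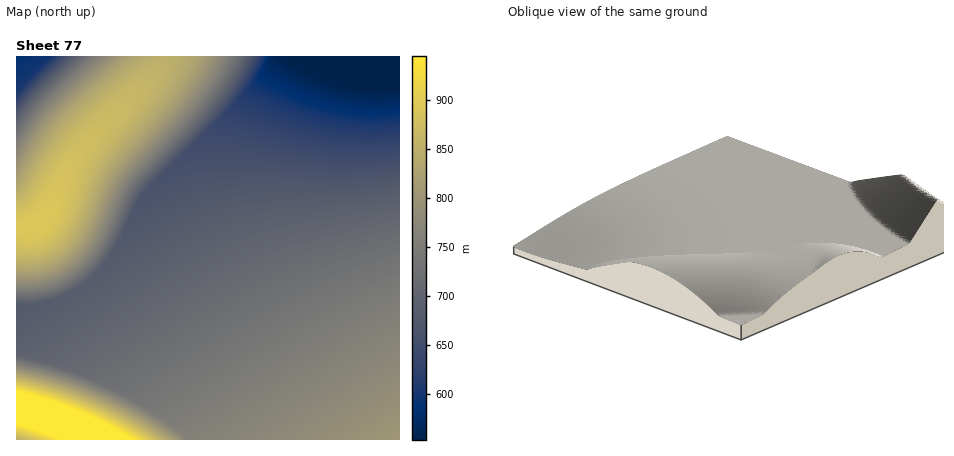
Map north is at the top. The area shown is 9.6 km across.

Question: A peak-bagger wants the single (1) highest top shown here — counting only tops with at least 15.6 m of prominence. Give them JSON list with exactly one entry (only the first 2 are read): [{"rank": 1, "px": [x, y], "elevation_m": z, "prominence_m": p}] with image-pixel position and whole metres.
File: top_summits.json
[{"rank": 1, "px": [36, 226], "elevation_m": 896, "prominence_m": 211}]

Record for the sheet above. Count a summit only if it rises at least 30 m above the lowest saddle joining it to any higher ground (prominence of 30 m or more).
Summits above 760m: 1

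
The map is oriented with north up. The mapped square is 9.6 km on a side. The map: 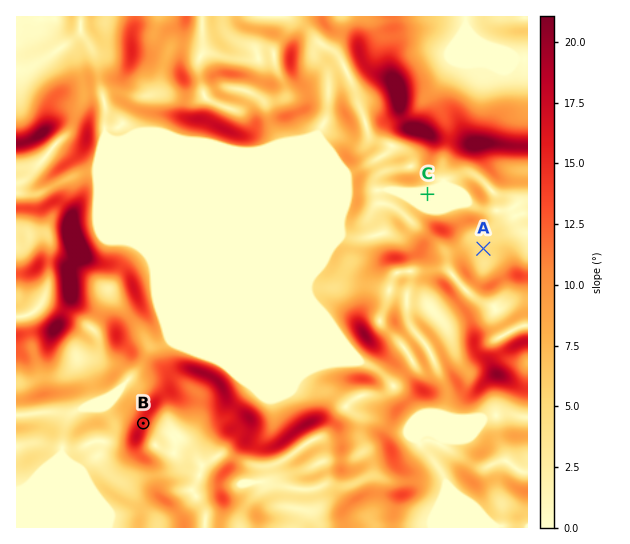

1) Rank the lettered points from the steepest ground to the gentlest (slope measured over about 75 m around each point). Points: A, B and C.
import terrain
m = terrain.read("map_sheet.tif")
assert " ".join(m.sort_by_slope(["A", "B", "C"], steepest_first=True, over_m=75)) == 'B A C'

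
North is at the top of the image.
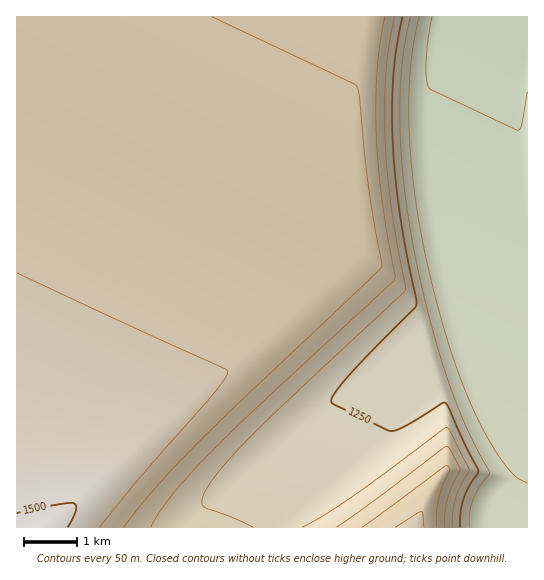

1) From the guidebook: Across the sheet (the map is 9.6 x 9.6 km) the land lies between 1080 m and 1510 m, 1340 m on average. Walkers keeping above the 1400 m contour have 51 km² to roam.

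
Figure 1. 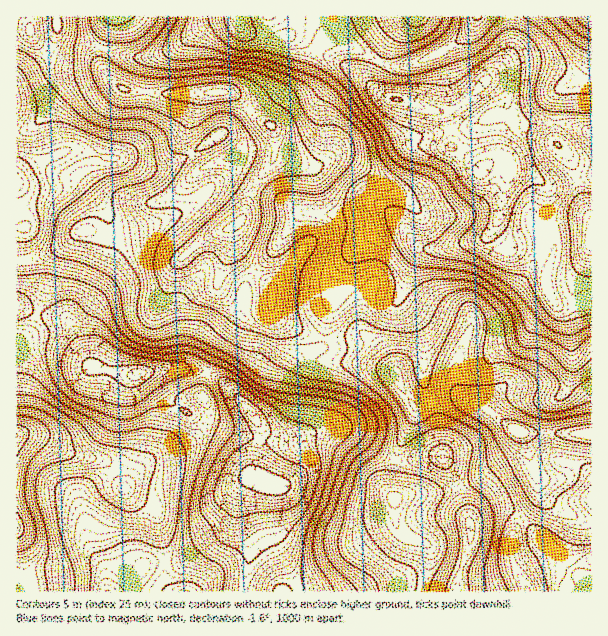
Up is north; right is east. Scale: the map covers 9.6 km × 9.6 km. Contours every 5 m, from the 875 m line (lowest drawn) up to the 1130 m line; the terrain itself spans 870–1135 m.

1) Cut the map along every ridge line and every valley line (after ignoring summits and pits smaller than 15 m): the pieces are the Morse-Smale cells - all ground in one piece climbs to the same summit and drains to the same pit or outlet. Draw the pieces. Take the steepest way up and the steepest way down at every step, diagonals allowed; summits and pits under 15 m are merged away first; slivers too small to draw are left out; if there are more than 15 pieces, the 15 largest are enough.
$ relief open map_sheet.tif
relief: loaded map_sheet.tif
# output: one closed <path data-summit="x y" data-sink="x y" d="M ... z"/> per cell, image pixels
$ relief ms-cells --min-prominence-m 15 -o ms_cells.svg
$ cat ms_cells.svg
<path data-summit="518 431" data-sink="396 99" d="M486 82l-24 22-18 9 6 10 1 23 2 2 14 8 13 14 15-10 8 0 8 10-6 15-6 33-7 13-10 9-51 10-12-4-18-20-18 3-17 9-14 14-16 27-2 14 14 7 6 6 6 23 19 16 15 24 9 21 13 18 13-4 17-7 12 0 27 11 33 24 73 1 1-131-14 4-20 0-4-3-7-13-1-14 8-25 0-14-7-18 0-30-5-6 4 3 11 0 35-10 0-44-31-10-49 2-8 7-4 21-1-12 7-23 0-13-6-12z"/><path data-summit="218 92" data-sink="396 99" d="M318 48l-6 11-4 12-7 15-19 14-5 8-6 15 5 17-2 19-18 23-6 12-6 22-5 7-7 4 3 18 6 13 31 29 1 7 39 4 21-4 3-15 16-27 14-14 17-9 18-3 18 20 12 4 54-12 13-16 7-37 6-14-1-4-7-7-8 0-15 10-13-14-16-10 0-17-3-10-5-7-18-3-17-7-19-4-9-4-24-22-20-11z"/><path data-summit="17 435" data-sink="270 483" d="M209 373l-5 8-2 15-13 1-11 8-14 38-31 33-8 12-7-8-4-10-12-10-34-8-30-16-22-1 0 56 35-1 21 6 7 8 5 11 4 28 16 26 0 2-8-6-13 0-18 6-32 1-17 9 1 11 225-1 8-42-10-18-4-18 8-27 8-8 4-1-3-4 0-12 7-32-8-16-20-23-14-12z"/><path data-summit="218 92" data-sink="17 182" d="M107 76l-9 0-23 9-10 7-33 35-16 5 0 51 17 5 15 0 9-1 12-6 8 0 20 19 9 12 8 26 36-3 15 7 15 14 5 0 21-18 33-15 5-7 6-22 6-12 16-20-30-8-41 14-15-25 0-11 7-21 1-12 4-5 5-2-41 2-31-3-12-5z"/><path data-summit="395 498" data-sink="270 483" d="M260 426l0 9-7 26 0 12 4 5 15 7-2 12 1 33 6 18 19 34 2 9 124 1 8-29 0-14-4-5-22-9-8-11-2-27-3-6 5-30-15-7-22-18-14-6-13-2-17 4-19 7-17 0-13-6z"/><path data-summit="218 92" data-sink="138 374" d="M230 228l-24 10-21 18-8-2-12-12-15-7-36 3-2 14-18 38-4 7-20 20 0 6 20 42 2 2 30 7 16 0 9-2 32-4 28 4 15-31 13-17 5-9 3-3 27-4-30-2-10-6-12-12-1-4 15-42z"/><path data-summit="17 435" data-sink="138 374" d="M39 313l-2 1-7 18-14 10 0 92 22 2 30 16 37 10 9 8 4 10 7 8 8-12 31-33 14-38 11-8 13-1 0-9 4-15-14-4-13 0-32 4-9 2-16 0-30-7-22-44-5-5-18-2z"/><path data-summit="218 92" data-sink="237 17" d="M236 18l-24 4-17 9-19 17-29 10-22-2-23-8-2 6 2 14 17 18 12 5 31 3 72 0 20 21 16 11 12-25 14-10 8-10 8-22 6-11-9-6-16-6-33 0-14-4-6-5z"/><path data-summit="518 431" data-sink="270 483" d="M363 334l-16 4-23 0-6 11-16 6-7 7-6 12-7 31-9 10-15 7 4 7 8 7 9 3 17 0 19-7 17-4 13 2 14 6 22 18 14 6 3-13 17-31 0-9-12-17-9-21-15-24z"/><path data-summit="591 17" data-sink="396 99" d="M591 16l-80 1-1 37-5 8-19 19 14 11 6 12 0 13-7 23 1 12 4-21 8-7 49-2 27 10 4-1z"/><path data-summit="218 92" data-sink="270 483" d="M270 307l-6 3-21 2-3 3-5 9-13 17-16 31 18 10 34 39 5 0 10-6 9-10 4-22 9-21 7-7 16-6 6-8-4-4-9-1-29-14-8-7z"/><path data-summit="477 17" data-sink="396 99" d="M510 16l-33 0-5 13-11 11-42 22-24 5-17-6-6 16 0 6 6 9 11 6 19 4 29 10 13-2 20-12 38-41 3-9z"/><path data-summit="518 431" data-sink="443 456" d="M458 397l-12 0-17 7-13 4-1 8-17 31-2 12 15 1 17-4 15 1 14 28 4 2 24-11 15-13 12-6 8-10 2-10-3-5-13-8-21-16z"/><path data-summit="17 527" data-sink="270 483" d="M51 490l-35 2 0 87 17-7 32-1 18-6 13 0 8 6-1-5-15-23-3-24-6-15-7-8z"/><path data-summit="591 240" data-sink="396 99" d="M591 176l-18 4-16 6-11 0 0 26 8 25 0 14-7 19-1 14 6 15 6 7 20 0 14-6z"/>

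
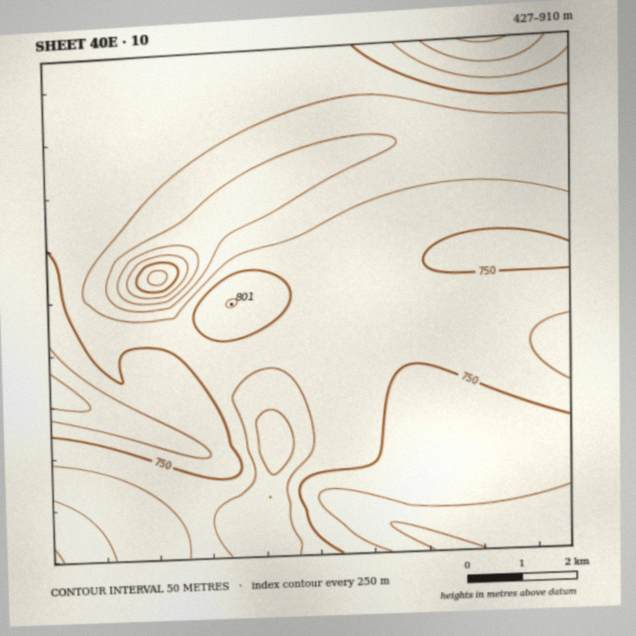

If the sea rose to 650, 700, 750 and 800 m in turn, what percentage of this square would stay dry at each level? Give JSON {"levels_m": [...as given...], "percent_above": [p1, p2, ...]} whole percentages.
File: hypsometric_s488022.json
{"levels_m": [650, 700, 750, 800], "percent_above": [93, 73, 28, 9]}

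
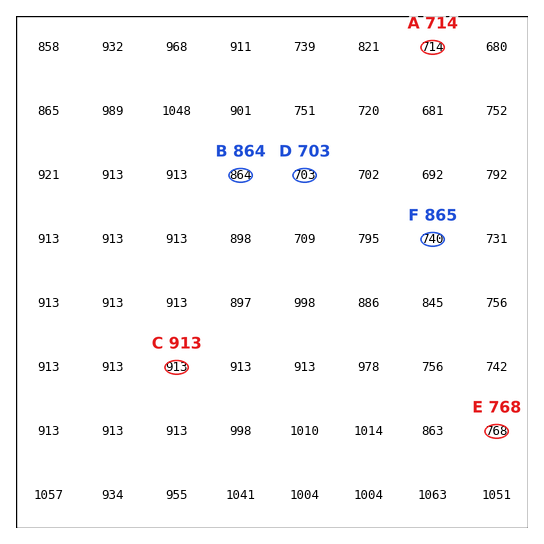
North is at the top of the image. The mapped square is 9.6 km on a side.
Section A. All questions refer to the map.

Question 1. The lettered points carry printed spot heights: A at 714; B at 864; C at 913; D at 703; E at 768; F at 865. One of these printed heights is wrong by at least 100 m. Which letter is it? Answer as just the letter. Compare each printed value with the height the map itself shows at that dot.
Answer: F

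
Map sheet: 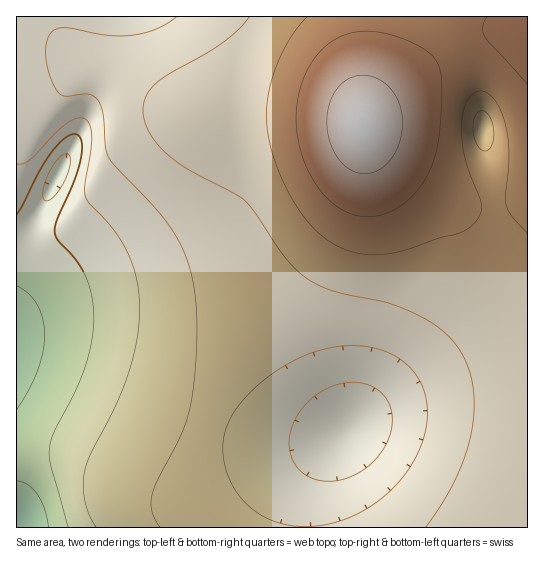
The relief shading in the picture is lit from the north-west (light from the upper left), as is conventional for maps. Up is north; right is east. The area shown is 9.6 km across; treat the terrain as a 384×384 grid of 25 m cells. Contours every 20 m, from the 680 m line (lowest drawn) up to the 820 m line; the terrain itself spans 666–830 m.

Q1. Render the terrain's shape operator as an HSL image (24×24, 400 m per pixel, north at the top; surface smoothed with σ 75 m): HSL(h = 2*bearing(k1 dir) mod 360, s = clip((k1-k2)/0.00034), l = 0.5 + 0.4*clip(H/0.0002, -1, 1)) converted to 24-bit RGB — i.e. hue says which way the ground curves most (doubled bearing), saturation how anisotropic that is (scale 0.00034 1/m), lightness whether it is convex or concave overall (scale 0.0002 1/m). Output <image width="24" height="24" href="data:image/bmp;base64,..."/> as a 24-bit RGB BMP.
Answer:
<image width="24" height="24" href="data:image/bmp;base64,Qk32BgAAAAAAADYAAAAoAAAAGAAAABgAAAABABgAAAAAAMAGAAATCwAAEwsAAAAAAAAAAAAARj9mb113mpZ9kZiKhZKUgY6SgY2OgIqIf4iCfYh/eoh/eIiBdomGdYSJdXuJenaKhHiLi3mLi3uHiXyDh32BhX6Ag39/gX9/TkR6XoGJfaB9iJmHho2Ng4aIg4aEhIWBg4Z+gId8e4h5doh5c4h+cIaFcHyGdHKGgnWJi3eIjHmDi3qBiXx/hn1+hH5+gn9/XFOZY5Ofep6IhJGDh4WEhoGChoGAhoN/h4Z9hoh7gYl4eYl0cIZybIN4an+AbXF/fnKBh3R/i3Z8i3l7int7h318hX9+g39+bWidcYuafZKLhIiChoCAh35+h39+iIJ9iYR8ioh7iYp4g4l0eYZvaYBpY3puZnF1d291gXJyiHh0i3x3in96iIB8hoB9g4B+d3WOeoGLgIWFhIB/hn19h319iH99iIB9ioJ8i4R7jIV4i4Z1hoVxen9sZ3VjWmphaXJle31shYJxiYR1ioR4iYR7hoN9hIF+enuBfX6BgX5+hH19hX18h358iH59iX98ioB8jIB7jYB5jH52iXtzgXZxdm9uZG9wYHdpan5neYRug4lziIp3iIh6hoV8hIN9eX18e317f358gn58hH58hn98h398iH98in98i357jXx6jXl4jHZ4h3R7gHJ/bW97aH18aoFzboVueYhyf4l2g4h5g4Z8g4R9dn15eX15fX96gX97g4B7hYB8hoB8iIB8iX98in18jHt7jXp9jXiAi3aEhXSIdXKEcHqDb4WBcYd6c4l1eYl2fYd5gIV7gYN9dX14d314en55f4B6goF7hIF7hYF8h4F8iIB8iX58inx9i3uAjHqEjHmJh3eLfHWJdXmHdIOHdYiCdoh9d4h6eYd5fIV7foN9dH15dn54eH53fIB5gIF6g4N7hYJ7hoJ8hoF8h4B9iH19iX2AinyEi3uJh3mLgXmJeXmIeYCHeYeGeYeBeYd+eoZ9e4R9fYJ9dX16dX55d394eYB4fYF5gYN6hIR7hYR7hYN8hYJ9hYB+hn5/h32DiHmEiHV/hHh7fIF7eYSCfIWFfIaCe4aAe4V/e4N/fYF/dn5/dn57d395eH94e4F5f4J5goR6hIV7hYV7hYR9hIJ+hH9/hXl/iG95iXJ1h3x3goV5dYZ4dIZ9fIWBfIWAe4SAe4KBfYCAcXmJfXmEeH98eH96eoB5fYJ5gIN5goR6g4V7g4V8g4R9gnx8hm58iW93i3V0i4N4hop5eIl3cYh7dIZ/fYV/e4SBe4GCfH6AU4yekmmoi3qEen98eoB6fYF6f4N5gYV5gYV6gYV7gIN8gnKAhmx+inJ5jXt3joh6io57fIt5c4l8boiCeoaAeoWFeXyDfXuBMq95JCy6yHSeh3x9e398foF7gIN6gIV5f4Z5foZ6e4J6fmuChm+CinZ8joF7kY1+jZF+gI58d4t/b4mFcoqGd4aJdnSHgnmDm9RGAC8551Ctu3h9gH59f4B9gYN7gYZ6fod6fId6dHSCeGmDhHGGinqBj4aAk5GCj5OChI+Ae4uCcouHbJCLbIiUeGeRinaC6LB+AD05BkNf75KHj319gX+BgoR/god+foh8e4d9bm2EcmmGf3OIin+GkIqElZSGkZSGiI+FgIuGd4yHapqJT42qhkmkmHJ10Yh+4Cg+AC0z47NWsYx9gYCFg4WGg4mDgYqDfYiFZ2eHbGiJenSJiIOKkI+IlZaIk5WJjI+IhIqIfoyEbaxxHIGsqx2qrItwm3yD7YGdATJsEalSwa5+goKKg4aLhouMhYuLf4SJZGOLaGeLdXSLhIWKj5GKlJaKlJWKjo6KiYaJi4yDpbxwCBFChhlJu7pyg36GtXuSsEvWF5umirFyg42OgoiOhomNhoaLgX+JZGOMZ2iMdXiLhImLjZGJk5aKlJSKjomIjIOKkH9/uoppQQRdJLR3lbR1fn6Eh3+JqXmpUXKxaaKMf5CNgIeNhYSKioKKiH2JZmWJaW2KdX2LgoyKipKHkpWIkpGIjoWHjX6JknaErGB8bSWtSbyxfKB4f4GDfoSFf4OKeICVcJSXeY2OfYKKhoCIin2EiXuDa2qGa3OHdYKJf4yGiJGDj5OFkI2FjYGEjXiIkm+JnmKReFmjbJeefJCDf4SCfYeDe4qFeY6LdY2PdYWLeHmHh3qHinmAinl9cXGDbXmFdIeIe4yAhZB/jZGBjomBi3yAjHOFj2uKk22PgHSSeoePf4mIfoWAfYmAeo2Bd46Fc4yLcn2Hd3OEhnWDi3Z7jHh4hHeDb3+Dc4eBeIt7go57i459i4V8iXh8iXCCi2uHi3qHhH6Kf4KJf4GH"/>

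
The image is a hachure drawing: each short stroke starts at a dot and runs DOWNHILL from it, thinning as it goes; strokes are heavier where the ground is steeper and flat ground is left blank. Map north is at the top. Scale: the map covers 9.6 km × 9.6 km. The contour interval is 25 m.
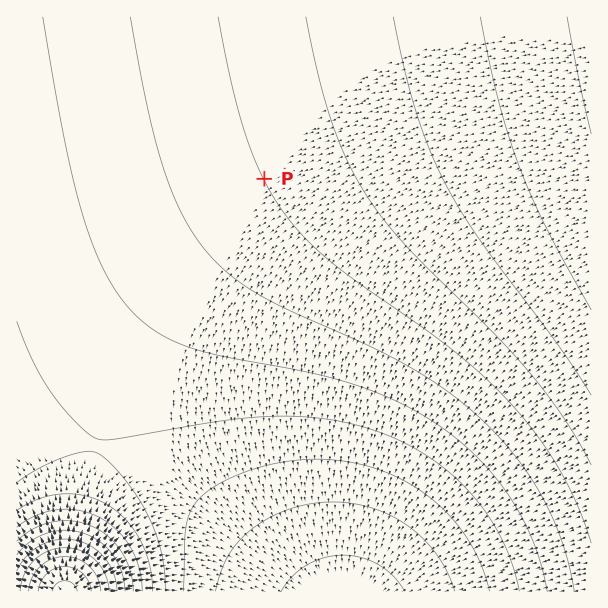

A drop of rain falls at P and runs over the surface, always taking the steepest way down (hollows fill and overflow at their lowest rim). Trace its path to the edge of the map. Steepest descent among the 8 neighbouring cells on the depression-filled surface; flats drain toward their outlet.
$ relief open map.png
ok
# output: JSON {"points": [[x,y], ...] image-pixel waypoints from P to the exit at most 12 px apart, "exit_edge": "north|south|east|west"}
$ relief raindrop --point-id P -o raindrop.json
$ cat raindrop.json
{"points": [[264, 179], [252, 191], [240, 203], [228, 215], [216, 227], [204, 239], [192, 251], [180, 263], [168, 275], [156, 287], [144, 299], [132, 311], [120, 323], [108, 335], [96, 347], [84, 359], [72, 371], [60, 383], [48, 395], [36, 407], [24, 416], [17, 416]], "exit_edge": "west"}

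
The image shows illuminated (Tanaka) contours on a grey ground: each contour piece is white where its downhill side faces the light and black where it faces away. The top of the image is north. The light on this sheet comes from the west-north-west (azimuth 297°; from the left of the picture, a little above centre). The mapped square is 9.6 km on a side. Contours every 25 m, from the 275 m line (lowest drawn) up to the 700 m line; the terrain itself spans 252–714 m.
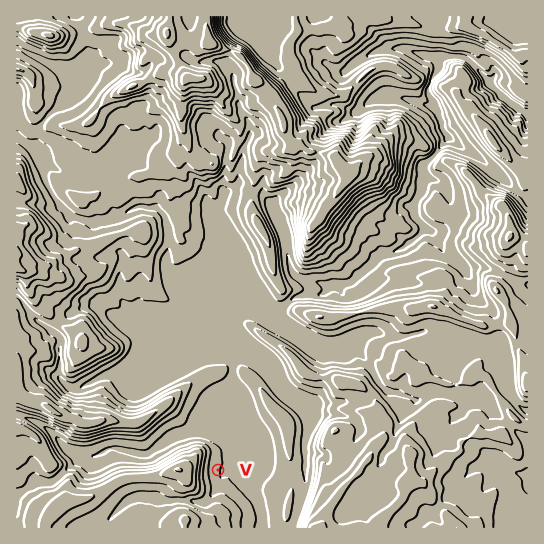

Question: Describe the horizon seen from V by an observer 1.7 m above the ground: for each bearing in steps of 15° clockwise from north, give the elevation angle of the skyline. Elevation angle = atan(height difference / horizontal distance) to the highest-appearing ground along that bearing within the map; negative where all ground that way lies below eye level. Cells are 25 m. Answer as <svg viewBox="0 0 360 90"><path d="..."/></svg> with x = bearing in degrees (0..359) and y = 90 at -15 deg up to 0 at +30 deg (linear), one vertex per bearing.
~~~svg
<svg viewBox="0 0 360 90"><path d="M0 56l15 1 15 1 15-1 15 0 15-2 15 0 15-2 15-1 15 8 15-3 15-4 15-2 15-1 15-3 15-4 15-6 15-4 15-1 15 0 15 3 15 5 15 9 15 7"/></svg>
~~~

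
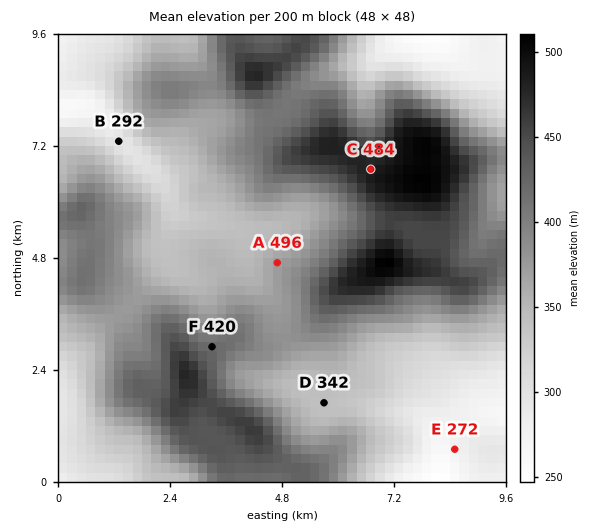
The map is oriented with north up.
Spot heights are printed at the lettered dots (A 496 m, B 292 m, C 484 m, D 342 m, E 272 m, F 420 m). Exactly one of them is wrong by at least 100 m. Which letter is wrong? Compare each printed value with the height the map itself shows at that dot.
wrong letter A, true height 371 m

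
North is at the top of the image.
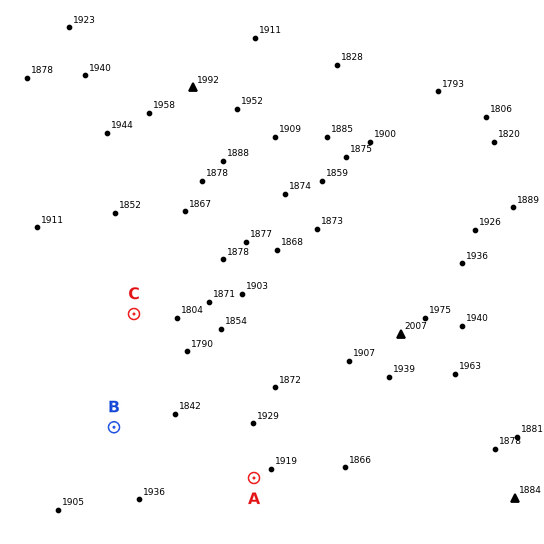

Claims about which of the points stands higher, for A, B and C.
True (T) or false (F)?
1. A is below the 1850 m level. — F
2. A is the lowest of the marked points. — F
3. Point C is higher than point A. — F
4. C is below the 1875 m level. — T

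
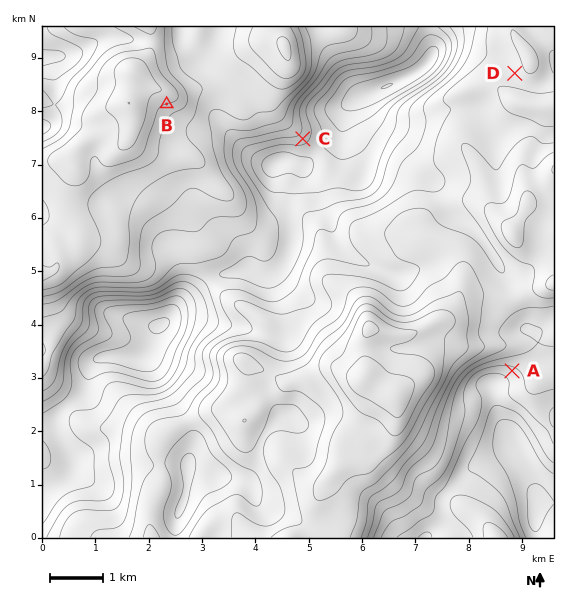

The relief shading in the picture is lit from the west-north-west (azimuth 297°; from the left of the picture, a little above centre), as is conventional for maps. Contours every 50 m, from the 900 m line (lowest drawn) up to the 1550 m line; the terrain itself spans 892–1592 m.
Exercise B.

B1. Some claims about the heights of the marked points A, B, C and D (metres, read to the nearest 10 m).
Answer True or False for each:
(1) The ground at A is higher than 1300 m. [False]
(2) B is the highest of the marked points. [True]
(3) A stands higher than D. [False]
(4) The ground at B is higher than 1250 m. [True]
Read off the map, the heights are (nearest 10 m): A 1180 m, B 1450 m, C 1130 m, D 1280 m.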